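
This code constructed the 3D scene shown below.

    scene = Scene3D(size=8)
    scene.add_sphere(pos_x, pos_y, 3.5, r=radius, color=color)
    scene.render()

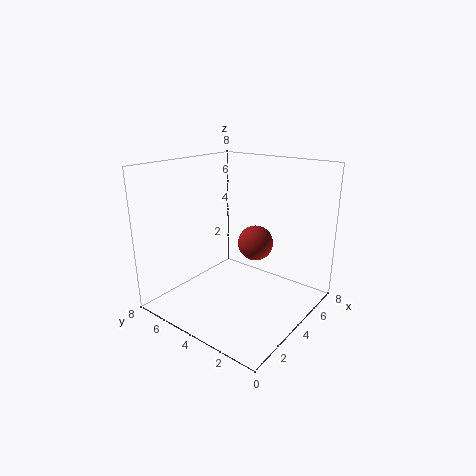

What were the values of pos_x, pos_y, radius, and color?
pos_x = 5
pos_y = 3.5
radius = 1
color = 'brown'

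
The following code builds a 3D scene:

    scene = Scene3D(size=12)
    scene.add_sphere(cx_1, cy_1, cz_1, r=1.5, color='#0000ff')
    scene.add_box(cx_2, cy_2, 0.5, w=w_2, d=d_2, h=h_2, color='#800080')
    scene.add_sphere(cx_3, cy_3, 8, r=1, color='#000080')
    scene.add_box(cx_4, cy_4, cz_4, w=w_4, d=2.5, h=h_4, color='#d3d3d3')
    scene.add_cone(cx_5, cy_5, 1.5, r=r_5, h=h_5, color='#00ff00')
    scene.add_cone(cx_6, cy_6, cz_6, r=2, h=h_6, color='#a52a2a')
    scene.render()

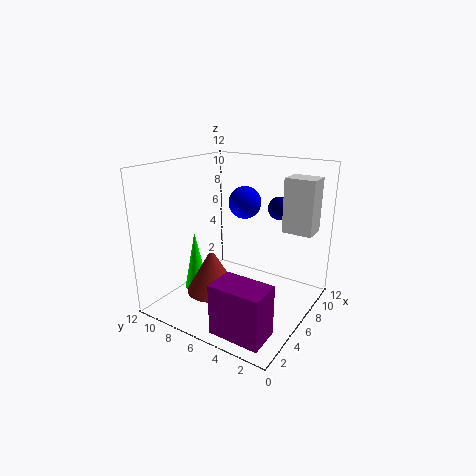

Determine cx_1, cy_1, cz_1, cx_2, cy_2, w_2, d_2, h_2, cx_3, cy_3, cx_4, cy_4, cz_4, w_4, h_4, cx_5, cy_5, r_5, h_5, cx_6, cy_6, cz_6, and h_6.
cx_1 = 9.5, cy_1 = 7.5, cz_1 = 8, cx_2 = 0.5, cy_2 = 1, w_2 = 2.5, d_2 = 4, h_2 = 4, cx_3 = 9.5, cy_3 = 4, cx_4 = 8, cy_4 = 0.5, cz_4 = 6.5, w_4 = 2, h_4 = 4.5, cx_5 = 4, cy_5 = 9, r_5 = 1, h_5 = 5, cx_6 = 3, cy_6 = 6.5, cz_6 = 2.5, h_6 = 3.5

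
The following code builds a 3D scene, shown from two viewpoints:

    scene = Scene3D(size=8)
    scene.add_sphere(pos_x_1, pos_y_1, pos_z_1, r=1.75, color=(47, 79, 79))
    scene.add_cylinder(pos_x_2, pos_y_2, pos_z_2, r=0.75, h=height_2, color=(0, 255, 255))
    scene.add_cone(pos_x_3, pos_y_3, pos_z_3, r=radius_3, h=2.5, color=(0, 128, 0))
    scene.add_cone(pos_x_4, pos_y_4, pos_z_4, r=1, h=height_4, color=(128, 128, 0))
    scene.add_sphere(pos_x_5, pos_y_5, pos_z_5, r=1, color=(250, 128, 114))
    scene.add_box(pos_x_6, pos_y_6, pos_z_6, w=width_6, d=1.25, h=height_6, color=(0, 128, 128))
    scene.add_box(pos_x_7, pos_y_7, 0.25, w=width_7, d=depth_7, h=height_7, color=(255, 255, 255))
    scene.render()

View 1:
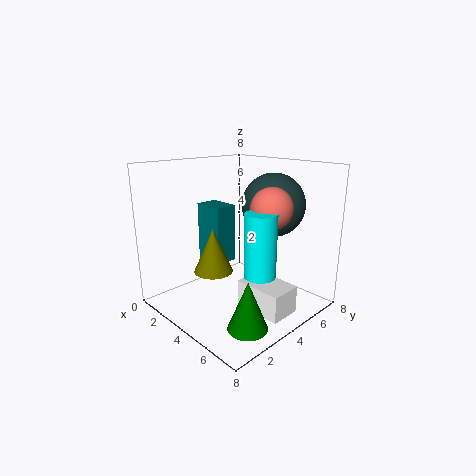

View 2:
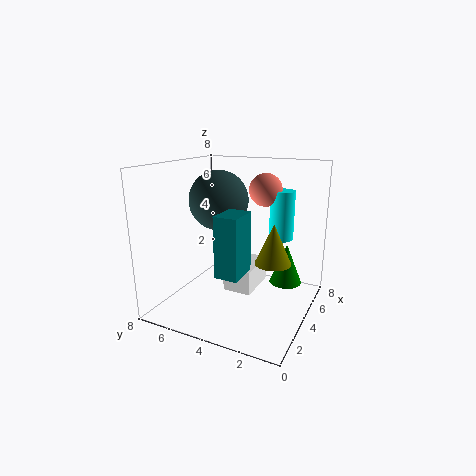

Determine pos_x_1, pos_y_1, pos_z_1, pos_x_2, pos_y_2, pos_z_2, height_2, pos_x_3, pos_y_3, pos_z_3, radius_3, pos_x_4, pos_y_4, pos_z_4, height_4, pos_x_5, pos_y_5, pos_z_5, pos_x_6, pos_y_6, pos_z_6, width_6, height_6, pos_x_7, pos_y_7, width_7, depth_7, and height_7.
pos_x_1 = 5, pos_y_1 = 5.75, pos_z_1 = 5.75, pos_x_2 = 7, pos_y_2 = 2.5, pos_z_2 = 3.25, height_2 = 3, pos_x_3 = 6.75, pos_y_3 = 2, pos_z_3 = 0.5, radius_3 = 1, pos_x_4 = 4.25, pos_y_4 = 2, pos_z_4 = 2.75, height_4 = 2.25, pos_x_5 = 6.75, pos_y_5 = 3.5, pos_z_5 = 6.25, pos_x_6 = 1.75, pos_y_6 = 3, pos_z_6 = 2.5, width_6 = 1.75, height_6 = 3.25, pos_x_7 = 4.5, pos_y_7 = 3.5, width_7 = 2.75, depth_7 = 1.75, height_7 = 1.5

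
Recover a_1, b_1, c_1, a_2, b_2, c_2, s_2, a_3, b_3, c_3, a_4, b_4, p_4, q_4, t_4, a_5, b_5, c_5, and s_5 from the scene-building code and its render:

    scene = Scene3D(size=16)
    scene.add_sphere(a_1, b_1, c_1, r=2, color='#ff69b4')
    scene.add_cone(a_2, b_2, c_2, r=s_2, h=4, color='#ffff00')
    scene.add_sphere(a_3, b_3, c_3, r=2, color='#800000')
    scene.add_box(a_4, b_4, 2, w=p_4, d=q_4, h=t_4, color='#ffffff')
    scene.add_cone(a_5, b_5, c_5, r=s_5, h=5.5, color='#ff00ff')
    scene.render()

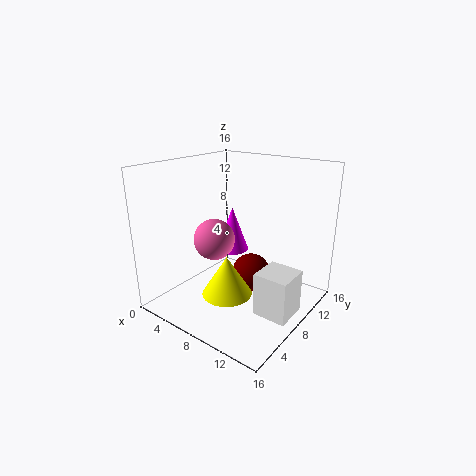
a_1 = 8.5
b_1 = 3.5
c_1 = 9.5
a_2 = 10
b_2 = 3.5
c_2 = 4
s_2 = 2.5
a_3 = 10.5
b_3 = 7
c_3 = 5
a_4 = 12.5
b_4 = 4.5
p_4 = 3.5
q_4 = 3.5
t_4 = 4.5
a_5 = 4.5
b_5 = 11.5
c_5 = 4.5
s_5 = 2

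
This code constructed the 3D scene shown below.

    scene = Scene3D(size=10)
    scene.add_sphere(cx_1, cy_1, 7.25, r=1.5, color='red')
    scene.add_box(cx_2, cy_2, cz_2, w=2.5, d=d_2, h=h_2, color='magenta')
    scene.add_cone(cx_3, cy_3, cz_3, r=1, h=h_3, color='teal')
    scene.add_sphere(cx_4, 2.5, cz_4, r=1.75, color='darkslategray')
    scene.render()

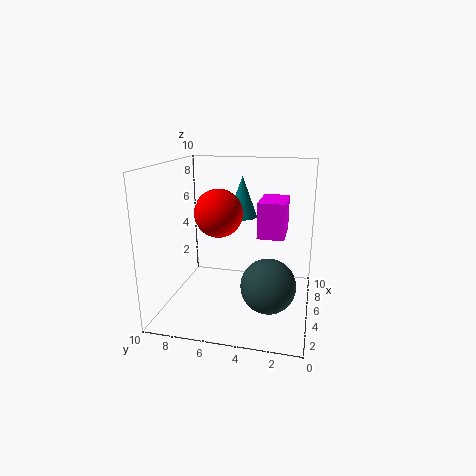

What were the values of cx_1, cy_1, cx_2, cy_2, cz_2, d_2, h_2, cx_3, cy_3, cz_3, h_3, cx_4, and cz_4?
cx_1 = 3, cy_1 = 5.75, cx_2 = 1, cy_2 = 1.5, cz_2 = 6.5, d_2 = 1.5, h_2 = 2, cx_3 = 5.25, cy_3 = 4.75, cz_3 = 6.5, h_3 = 2.75, cx_4 = 2.75, cz_4 = 2.75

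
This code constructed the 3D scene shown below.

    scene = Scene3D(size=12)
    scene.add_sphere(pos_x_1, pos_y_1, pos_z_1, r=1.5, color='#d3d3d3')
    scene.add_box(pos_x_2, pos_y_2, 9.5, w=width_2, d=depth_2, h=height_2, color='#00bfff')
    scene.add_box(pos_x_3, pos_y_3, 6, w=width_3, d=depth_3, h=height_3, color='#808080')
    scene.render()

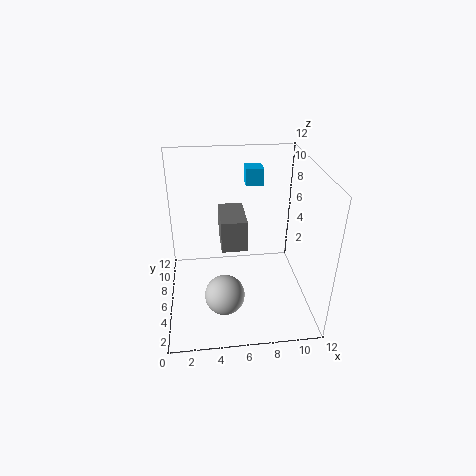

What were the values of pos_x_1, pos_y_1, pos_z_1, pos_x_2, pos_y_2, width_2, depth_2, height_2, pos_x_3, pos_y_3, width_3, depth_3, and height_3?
pos_x_1 = 4.5; pos_y_1 = 2; pos_z_1 = 3.5; pos_x_2 = 7; pos_y_2 = 8.5; width_2 = 1.5; depth_2 = 1.5; height_2 = 1.5; pos_x_3 = 4.5; pos_y_3 = 4; width_3 = 2; depth_3 = 3.5; height_3 = 2.5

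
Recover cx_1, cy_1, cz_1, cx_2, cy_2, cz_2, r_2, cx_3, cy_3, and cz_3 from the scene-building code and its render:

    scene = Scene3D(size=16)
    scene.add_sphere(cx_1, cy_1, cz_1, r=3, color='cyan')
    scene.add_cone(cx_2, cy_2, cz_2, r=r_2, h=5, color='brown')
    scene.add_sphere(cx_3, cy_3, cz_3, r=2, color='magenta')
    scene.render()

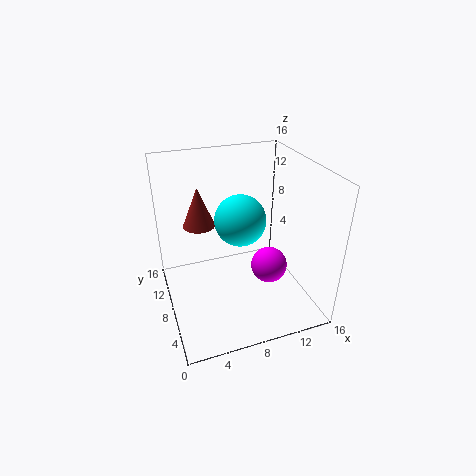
cx_1 = 9; cy_1 = 10; cz_1 = 9; cx_2 = 5; cy_2 = 14; cz_2 = 7; r_2 = 2; cx_3 = 11; cy_3 = 6; cz_3 = 5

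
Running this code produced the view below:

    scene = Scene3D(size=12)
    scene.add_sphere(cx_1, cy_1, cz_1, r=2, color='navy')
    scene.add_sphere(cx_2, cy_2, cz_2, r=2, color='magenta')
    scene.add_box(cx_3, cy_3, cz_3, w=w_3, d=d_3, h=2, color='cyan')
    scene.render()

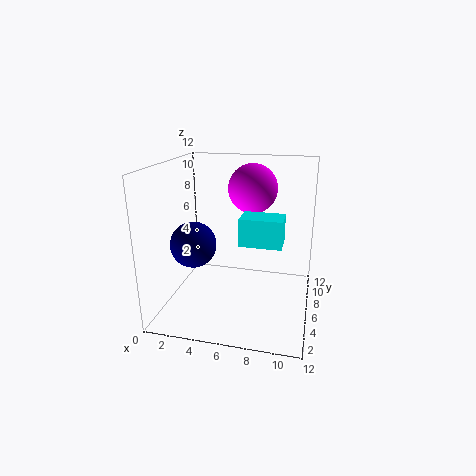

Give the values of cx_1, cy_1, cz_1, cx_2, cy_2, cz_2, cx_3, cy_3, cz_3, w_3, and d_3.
cx_1 = 2; cy_1 = 6; cz_1 = 5; cx_2 = 7; cy_2 = 7; cz_2 = 10; cx_3 = 7; cy_3 = 2; cz_3 = 7; w_3 = 3; d_3 = 2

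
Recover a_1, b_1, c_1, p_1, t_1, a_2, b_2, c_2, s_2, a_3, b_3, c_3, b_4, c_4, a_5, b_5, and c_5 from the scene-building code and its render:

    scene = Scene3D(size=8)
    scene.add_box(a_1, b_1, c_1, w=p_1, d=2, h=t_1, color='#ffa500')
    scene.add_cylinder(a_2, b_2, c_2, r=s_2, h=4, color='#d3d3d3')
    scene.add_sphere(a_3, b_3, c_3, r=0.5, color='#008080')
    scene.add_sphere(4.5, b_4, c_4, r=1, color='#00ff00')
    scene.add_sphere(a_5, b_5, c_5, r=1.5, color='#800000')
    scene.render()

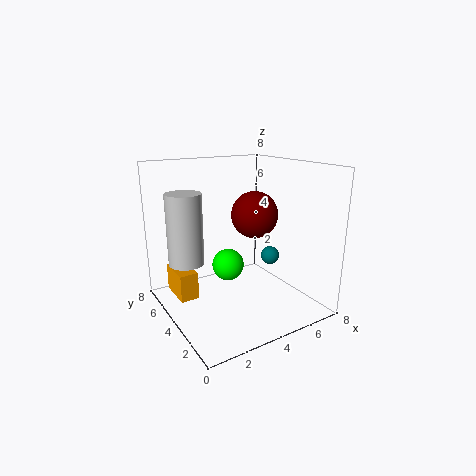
a_1 = 0.5; b_1 = 4; c_1 = 1; p_1 = 1; t_1 = 1.5; a_2 = 1.5; b_2 = 5.5; c_2 = 2.5; s_2 = 1; a_3 = 5.5; b_3 = 3; c_3 = 3; b_4 = 6; c_4 = 1.5; a_5 = 6.5; b_5 = 6; c_5 = 4.5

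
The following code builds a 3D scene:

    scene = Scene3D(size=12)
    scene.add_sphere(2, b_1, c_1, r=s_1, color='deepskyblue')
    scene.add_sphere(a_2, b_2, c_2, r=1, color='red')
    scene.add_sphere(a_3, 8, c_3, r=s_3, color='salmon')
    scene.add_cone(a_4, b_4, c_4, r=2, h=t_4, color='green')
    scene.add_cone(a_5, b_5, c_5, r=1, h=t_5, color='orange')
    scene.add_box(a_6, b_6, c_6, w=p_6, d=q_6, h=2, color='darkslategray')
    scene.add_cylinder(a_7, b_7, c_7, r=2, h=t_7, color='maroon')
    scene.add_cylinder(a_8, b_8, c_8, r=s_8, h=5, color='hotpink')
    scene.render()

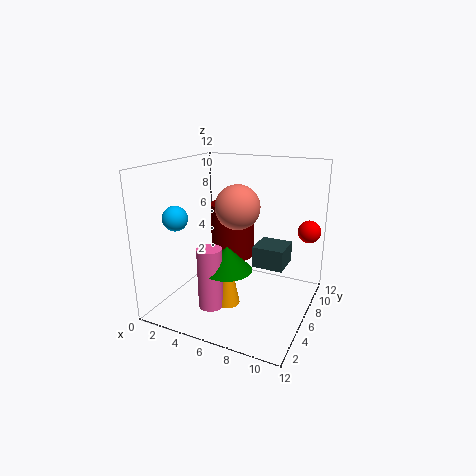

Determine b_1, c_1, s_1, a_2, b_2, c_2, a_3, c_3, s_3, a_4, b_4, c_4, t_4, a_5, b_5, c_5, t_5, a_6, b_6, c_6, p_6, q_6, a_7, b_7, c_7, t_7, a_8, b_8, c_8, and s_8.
b_1 = 3
c_1 = 8
s_1 = 1
a_2 = 11
b_2 = 10
c_2 = 6
a_3 = 5
c_3 = 8
s_3 = 2
a_4 = 6
b_4 = 4
c_4 = 4
t_4 = 2
a_5 = 6
b_5 = 4
c_5 = 1
t_5 = 5
a_6 = 6
b_6 = 9
c_6 = 2
p_6 = 3
q_6 = 3
a_7 = 4
b_7 = 9
c_7 = 3
t_7 = 5
a_8 = 5
b_8 = 3
c_8 = 1
s_8 = 1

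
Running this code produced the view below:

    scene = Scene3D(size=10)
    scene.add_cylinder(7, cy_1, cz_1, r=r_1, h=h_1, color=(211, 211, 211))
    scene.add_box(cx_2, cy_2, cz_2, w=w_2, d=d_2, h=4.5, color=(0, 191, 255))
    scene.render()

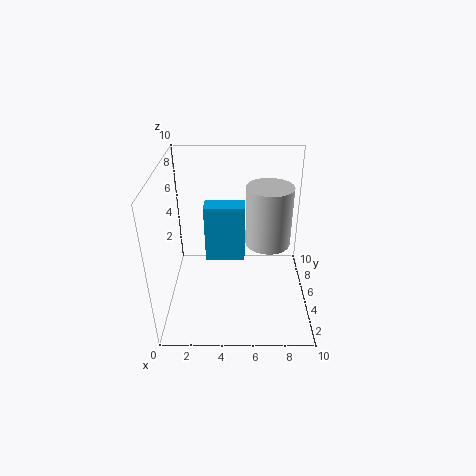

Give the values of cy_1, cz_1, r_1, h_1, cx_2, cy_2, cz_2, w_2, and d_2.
cy_1 = 4.5, cz_1 = 5, r_1 = 1.5, h_1 = 4, cx_2 = 2.5, cy_2 = 6.5, cz_2 = 2, w_2 = 3, d_2 = 1.5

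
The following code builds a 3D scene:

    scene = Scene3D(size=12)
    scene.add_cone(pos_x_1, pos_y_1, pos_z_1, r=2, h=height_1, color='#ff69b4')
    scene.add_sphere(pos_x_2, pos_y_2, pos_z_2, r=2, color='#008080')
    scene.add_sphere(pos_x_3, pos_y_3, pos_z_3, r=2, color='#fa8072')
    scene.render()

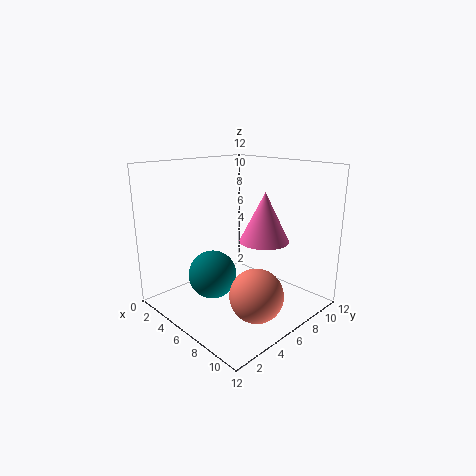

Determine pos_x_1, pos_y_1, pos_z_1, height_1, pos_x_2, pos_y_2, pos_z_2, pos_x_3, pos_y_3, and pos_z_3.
pos_x_1 = 8
pos_y_1 = 7
pos_z_1 = 6
height_1 = 4
pos_x_2 = 5
pos_y_2 = 4
pos_z_2 = 3
pos_x_3 = 10
pos_y_3 = 4
pos_z_3 = 3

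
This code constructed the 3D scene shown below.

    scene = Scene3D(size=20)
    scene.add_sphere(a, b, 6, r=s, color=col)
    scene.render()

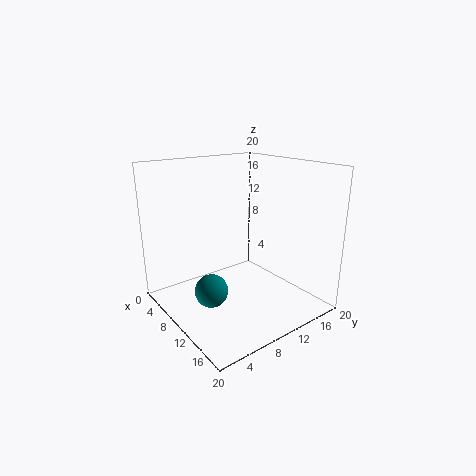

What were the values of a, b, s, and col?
a = 14
b = 3
s = 2
col = 'teal'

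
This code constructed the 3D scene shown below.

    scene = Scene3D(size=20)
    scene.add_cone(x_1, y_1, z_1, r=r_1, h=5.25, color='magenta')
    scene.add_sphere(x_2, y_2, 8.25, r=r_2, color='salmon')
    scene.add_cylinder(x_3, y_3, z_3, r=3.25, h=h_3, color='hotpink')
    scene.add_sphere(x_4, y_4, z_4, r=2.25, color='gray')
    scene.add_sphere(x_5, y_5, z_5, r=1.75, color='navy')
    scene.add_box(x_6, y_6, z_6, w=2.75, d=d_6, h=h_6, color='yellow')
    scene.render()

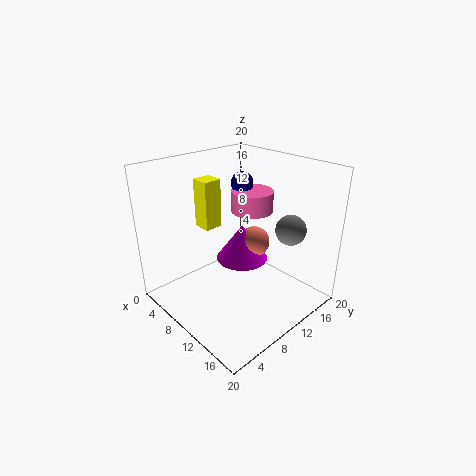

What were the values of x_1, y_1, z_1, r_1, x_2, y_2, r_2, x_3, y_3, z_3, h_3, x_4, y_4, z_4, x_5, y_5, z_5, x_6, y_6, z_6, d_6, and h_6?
x_1 = 9; y_1 = 11.75; z_1 = 5.75; r_1 = 3.75; x_2 = 10; y_2 = 13.25; r_2 = 2.25; x_3 = 6.5; y_3 = 16.25; z_3 = 11.25; h_3 = 3.25; x_4 = 13.5; y_4 = 17.25; z_4 = 10; x_5 = 4.5; y_5 = 16; z_5 = 15.25; x_6 = 2.25; y_6 = 8.5; z_6 = 9.75; d_6 = 2.75; h_6 = 7.25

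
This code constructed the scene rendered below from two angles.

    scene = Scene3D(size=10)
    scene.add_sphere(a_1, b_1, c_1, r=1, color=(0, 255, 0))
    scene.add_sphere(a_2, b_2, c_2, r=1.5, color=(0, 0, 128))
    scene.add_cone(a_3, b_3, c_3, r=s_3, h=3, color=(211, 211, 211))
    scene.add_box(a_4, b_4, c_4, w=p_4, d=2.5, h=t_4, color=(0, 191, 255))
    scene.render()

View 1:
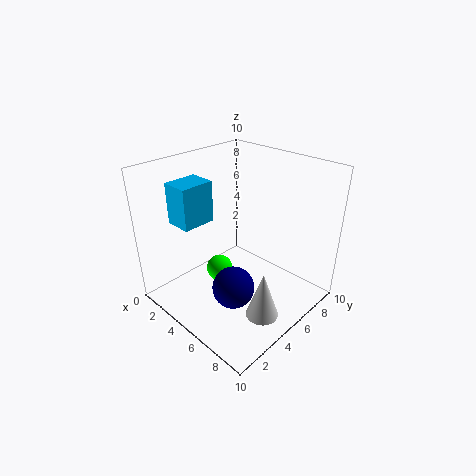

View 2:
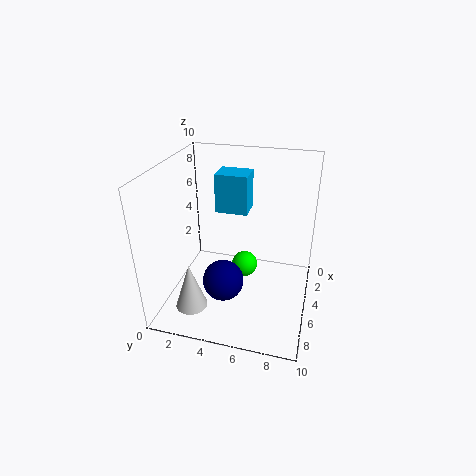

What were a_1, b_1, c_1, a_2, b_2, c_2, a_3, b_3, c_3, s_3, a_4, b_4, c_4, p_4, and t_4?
a_1 = 3; b_1 = 5; c_1 = 1.5; a_2 = 5.5; b_2 = 4; c_2 = 1.5; a_3 = 9; b_3 = 3; c_3 = 2; s_3 = 1; a_4 = 0.5; b_4 = 2.5; c_4 = 5.5; p_4 = 2; t_4 = 3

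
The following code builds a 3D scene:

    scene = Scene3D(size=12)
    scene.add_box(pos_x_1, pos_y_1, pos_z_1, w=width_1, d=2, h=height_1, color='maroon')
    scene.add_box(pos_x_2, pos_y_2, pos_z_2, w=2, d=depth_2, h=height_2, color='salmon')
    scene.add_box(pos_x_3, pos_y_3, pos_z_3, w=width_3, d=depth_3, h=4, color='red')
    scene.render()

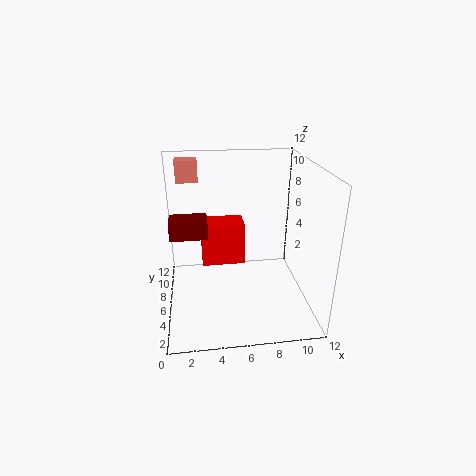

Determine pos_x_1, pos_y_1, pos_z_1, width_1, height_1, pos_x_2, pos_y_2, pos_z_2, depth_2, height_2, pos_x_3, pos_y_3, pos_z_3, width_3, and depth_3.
pos_x_1 = 0.5; pos_y_1 = 5; pos_z_1 = 6.5; width_1 = 3; height_1 = 1.5; pos_x_2 = 1; pos_y_2 = 10.5; pos_z_2 = 9.5; depth_2 = 1.5; height_2 = 2; pos_x_3 = 3; pos_y_3 = 8.5; pos_z_3 = 2; width_3 = 4; depth_3 = 2.5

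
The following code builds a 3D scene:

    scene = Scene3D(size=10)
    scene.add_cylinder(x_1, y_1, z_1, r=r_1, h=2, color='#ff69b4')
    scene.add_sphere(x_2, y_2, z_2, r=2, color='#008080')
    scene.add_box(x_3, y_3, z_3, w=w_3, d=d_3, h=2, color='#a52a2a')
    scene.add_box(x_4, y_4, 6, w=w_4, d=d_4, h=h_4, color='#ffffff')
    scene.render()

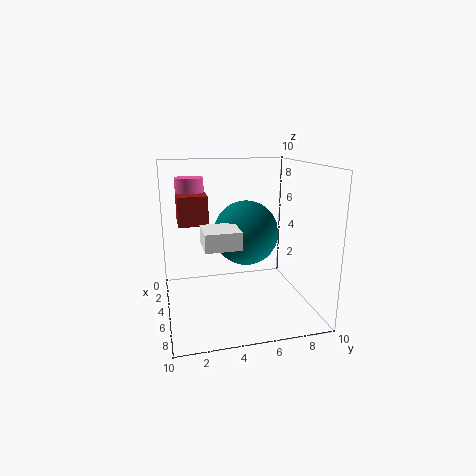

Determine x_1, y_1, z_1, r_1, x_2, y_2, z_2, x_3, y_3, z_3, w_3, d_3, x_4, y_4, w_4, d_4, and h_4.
x_1 = 3; y_1 = 2; z_1 = 7; r_1 = 1; x_2 = 7; y_2 = 5; z_2 = 6; x_3 = 3; y_3 = 1; z_3 = 6; w_3 = 2; d_3 = 2; x_4 = 8; y_4 = 2; w_4 = 2; d_4 = 2; h_4 = 1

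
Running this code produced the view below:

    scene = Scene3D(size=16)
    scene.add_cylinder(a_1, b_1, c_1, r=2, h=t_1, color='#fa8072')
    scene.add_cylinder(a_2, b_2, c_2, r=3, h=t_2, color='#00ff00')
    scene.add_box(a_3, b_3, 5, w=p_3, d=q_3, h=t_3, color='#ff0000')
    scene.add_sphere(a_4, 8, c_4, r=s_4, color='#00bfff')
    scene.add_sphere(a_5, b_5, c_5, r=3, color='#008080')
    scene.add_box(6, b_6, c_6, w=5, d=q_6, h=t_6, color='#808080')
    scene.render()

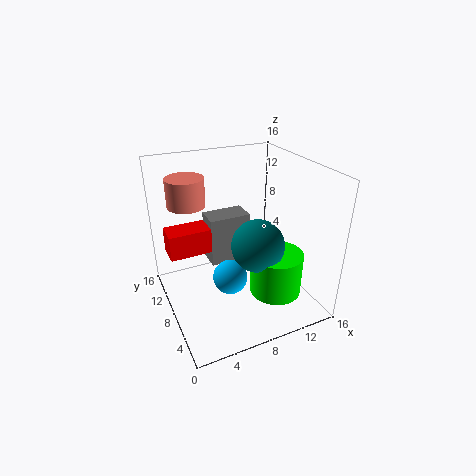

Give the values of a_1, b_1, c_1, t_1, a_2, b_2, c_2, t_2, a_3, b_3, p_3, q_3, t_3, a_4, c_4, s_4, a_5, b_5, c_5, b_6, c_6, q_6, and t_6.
a_1 = 3
b_1 = 10
c_1 = 12
t_1 = 3
a_2 = 12
b_2 = 6
c_2 = 1
t_2 = 5
a_3 = 1
b_3 = 11
p_3 = 5
q_3 = 3
t_3 = 3
a_4 = 7
c_4 = 3
s_4 = 2
a_5 = 10
b_5 = 7
c_5 = 7
b_6 = 11
c_6 = 3
q_6 = 3
t_6 = 6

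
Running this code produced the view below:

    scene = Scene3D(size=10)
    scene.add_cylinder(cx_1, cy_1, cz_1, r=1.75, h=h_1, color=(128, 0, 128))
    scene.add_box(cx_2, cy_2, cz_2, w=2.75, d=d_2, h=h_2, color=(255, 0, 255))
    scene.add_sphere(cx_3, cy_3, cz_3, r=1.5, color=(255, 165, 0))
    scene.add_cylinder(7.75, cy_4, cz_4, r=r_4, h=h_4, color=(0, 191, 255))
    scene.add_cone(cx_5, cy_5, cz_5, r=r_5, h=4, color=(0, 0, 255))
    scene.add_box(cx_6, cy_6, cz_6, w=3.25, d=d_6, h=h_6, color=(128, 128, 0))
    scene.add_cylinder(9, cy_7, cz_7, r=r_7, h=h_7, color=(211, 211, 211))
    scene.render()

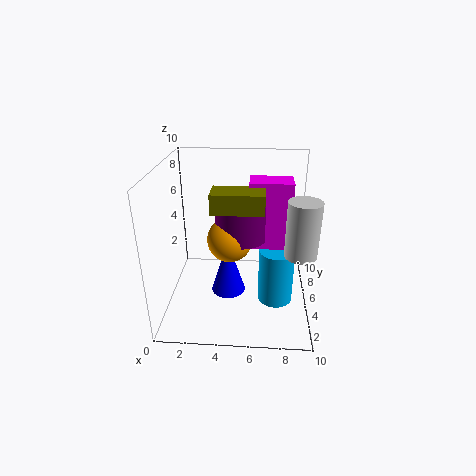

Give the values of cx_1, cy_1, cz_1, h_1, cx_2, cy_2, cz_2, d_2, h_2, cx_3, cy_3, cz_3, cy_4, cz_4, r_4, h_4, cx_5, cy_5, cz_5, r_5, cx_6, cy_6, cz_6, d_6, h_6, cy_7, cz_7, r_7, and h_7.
cx_1 = 5.25
cy_1 = 4.75
cz_1 = 5.25
h_1 = 2.5
cx_2 = 5.75
cy_2 = 4
cz_2 = 4.75
d_2 = 1.75
h_2 = 4.5
cx_3 = 4.5
cy_3 = 4.25
cz_3 = 5.25
cy_4 = 4.75
cz_4 = 0.25
r_4 = 1.25
h_4 = 4
cx_5 = 4.25
cy_5 = 5.25
cz_5 = 0.5
r_5 = 1.25
cx_6 = 3.5
cy_6 = 2.5
cz_6 = 7.75
d_6 = 1.75
h_6 = 1.25
cy_7 = 2.5
cz_7 = 5.25
r_7 = 1
h_7 = 3.5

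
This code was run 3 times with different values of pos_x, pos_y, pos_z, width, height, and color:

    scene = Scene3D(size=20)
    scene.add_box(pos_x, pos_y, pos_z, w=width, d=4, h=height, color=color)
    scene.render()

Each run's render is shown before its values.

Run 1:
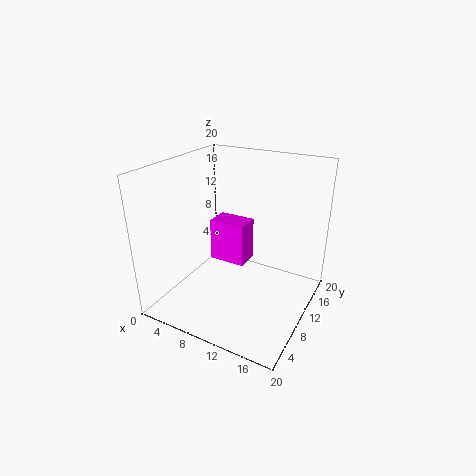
pos_x = 2, pos_y = 15, pos_z = 2, width = 6, height = 7, color = 'magenta'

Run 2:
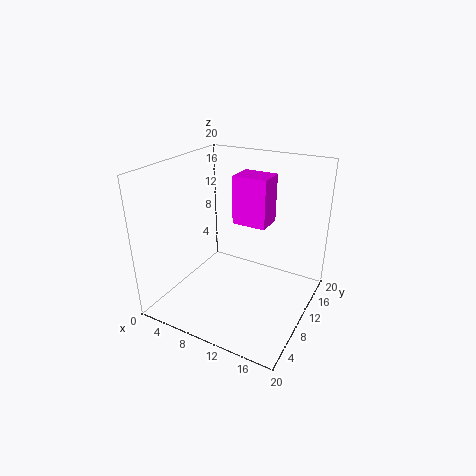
pos_x = 8, pos_y = 12, pos_z = 11, width = 5, height = 7, color = 'magenta'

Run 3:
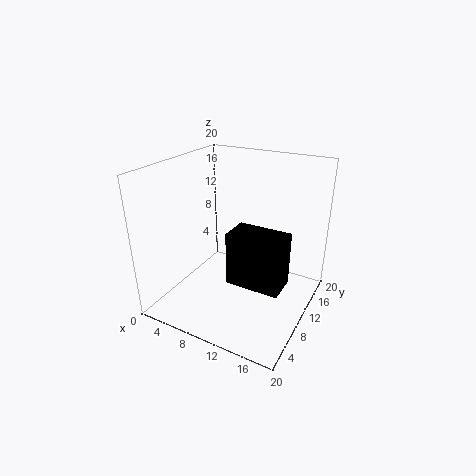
pos_x = 11, pos_y = 5, pos_z = 6, width = 7, height = 7, color = 'black'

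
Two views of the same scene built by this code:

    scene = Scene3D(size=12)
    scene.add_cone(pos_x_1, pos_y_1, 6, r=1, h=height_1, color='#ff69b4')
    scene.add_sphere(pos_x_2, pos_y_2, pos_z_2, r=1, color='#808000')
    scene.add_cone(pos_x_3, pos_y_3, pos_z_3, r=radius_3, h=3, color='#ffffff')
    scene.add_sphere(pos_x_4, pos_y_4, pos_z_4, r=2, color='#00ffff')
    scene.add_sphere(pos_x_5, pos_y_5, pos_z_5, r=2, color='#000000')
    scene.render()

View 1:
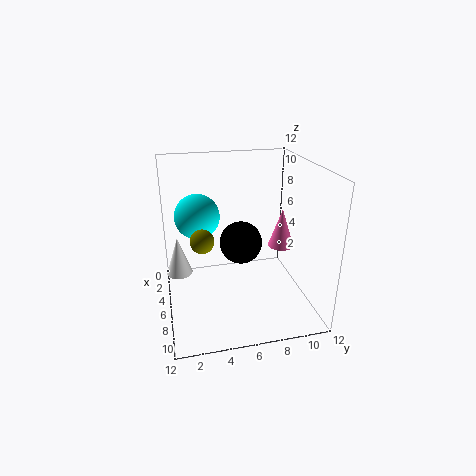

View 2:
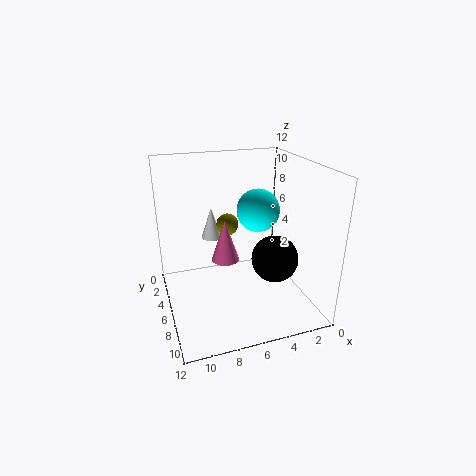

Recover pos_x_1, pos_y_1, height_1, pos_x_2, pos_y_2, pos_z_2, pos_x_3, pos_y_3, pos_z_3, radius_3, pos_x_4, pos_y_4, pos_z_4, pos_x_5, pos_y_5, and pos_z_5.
pos_x_1 = 8, pos_y_1 = 9, height_1 = 3, pos_x_2 = 6, pos_y_2 = 3, pos_z_2 = 6, pos_x_3 = 7, pos_y_3 = 1, pos_z_3 = 4, radius_3 = 1, pos_x_4 = 3, pos_y_4 = 3, pos_z_4 = 7, pos_x_5 = 3, pos_y_5 = 7, pos_z_5 = 4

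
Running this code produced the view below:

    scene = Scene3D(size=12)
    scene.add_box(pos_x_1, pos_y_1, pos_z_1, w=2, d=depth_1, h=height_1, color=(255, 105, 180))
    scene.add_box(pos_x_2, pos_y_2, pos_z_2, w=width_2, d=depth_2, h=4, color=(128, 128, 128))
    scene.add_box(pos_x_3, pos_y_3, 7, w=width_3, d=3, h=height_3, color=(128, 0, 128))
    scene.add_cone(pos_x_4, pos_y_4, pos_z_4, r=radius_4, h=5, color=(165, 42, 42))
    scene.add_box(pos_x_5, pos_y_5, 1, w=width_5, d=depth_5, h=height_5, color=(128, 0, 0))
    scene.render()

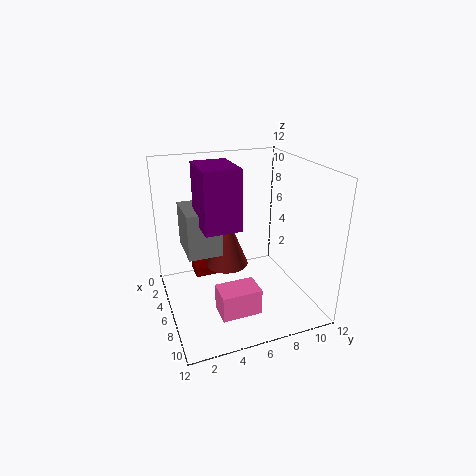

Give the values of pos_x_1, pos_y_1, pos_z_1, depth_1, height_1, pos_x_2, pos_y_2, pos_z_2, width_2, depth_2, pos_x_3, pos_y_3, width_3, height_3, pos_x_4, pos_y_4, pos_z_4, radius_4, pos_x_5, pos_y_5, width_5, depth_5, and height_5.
pos_x_1 = 9; pos_y_1 = 3; pos_z_1 = 2; depth_1 = 3; height_1 = 2; pos_x_2 = 1; pos_y_2 = 2; pos_z_2 = 4; width_2 = 4; depth_2 = 3; pos_x_3 = 3; pos_y_3 = 3; width_3 = 4; height_3 = 5; pos_x_4 = 3; pos_y_4 = 6; pos_z_4 = 2; radius_4 = 2; pos_x_5 = 1; pos_y_5 = 3; width_5 = 2; depth_5 = 3; height_5 = 1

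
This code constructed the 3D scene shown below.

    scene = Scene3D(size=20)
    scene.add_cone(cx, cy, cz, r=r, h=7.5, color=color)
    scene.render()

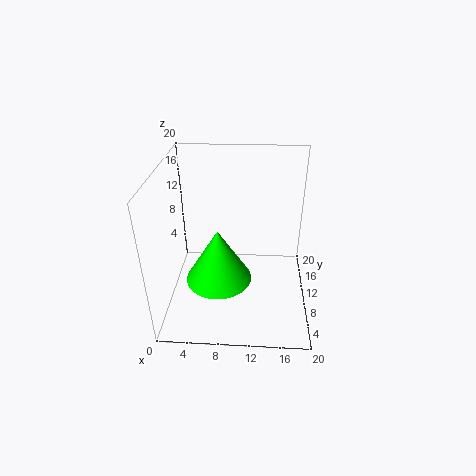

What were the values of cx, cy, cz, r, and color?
cx = 7.5, cy = 7.5, cz = 5, r = 4.5, color = 'lime'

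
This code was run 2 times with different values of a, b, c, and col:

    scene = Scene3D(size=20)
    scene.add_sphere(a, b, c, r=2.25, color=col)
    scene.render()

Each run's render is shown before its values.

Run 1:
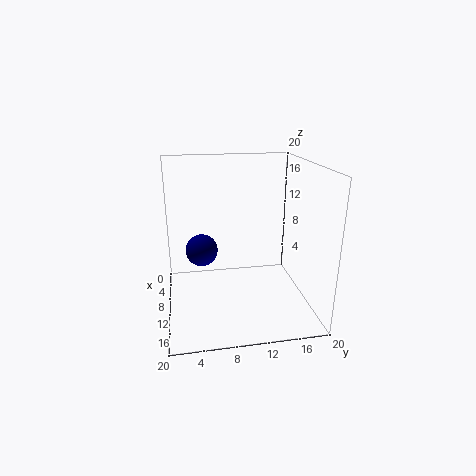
a = 8.75, b = 5, c = 8, col = 'navy'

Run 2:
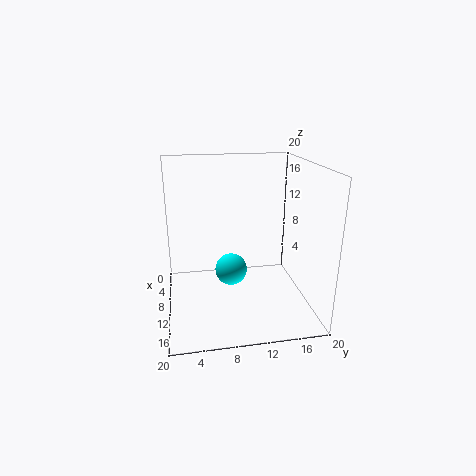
a = 10, b = 9, c = 5.25, col = 'cyan'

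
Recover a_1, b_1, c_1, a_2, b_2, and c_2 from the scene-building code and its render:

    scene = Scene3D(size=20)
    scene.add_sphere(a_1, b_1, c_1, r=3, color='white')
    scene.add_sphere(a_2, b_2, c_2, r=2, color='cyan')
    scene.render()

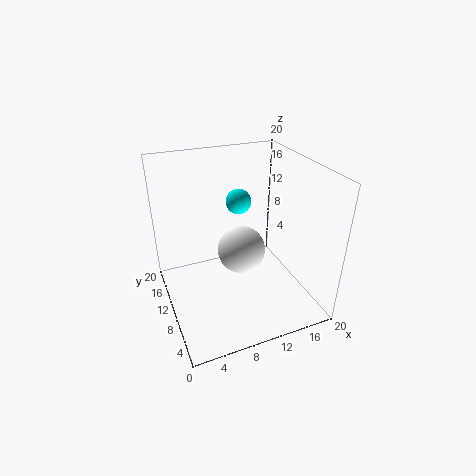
a_1 = 9; b_1 = 6.5; c_1 = 10.5; a_2 = 13; b_2 = 17; c_2 = 12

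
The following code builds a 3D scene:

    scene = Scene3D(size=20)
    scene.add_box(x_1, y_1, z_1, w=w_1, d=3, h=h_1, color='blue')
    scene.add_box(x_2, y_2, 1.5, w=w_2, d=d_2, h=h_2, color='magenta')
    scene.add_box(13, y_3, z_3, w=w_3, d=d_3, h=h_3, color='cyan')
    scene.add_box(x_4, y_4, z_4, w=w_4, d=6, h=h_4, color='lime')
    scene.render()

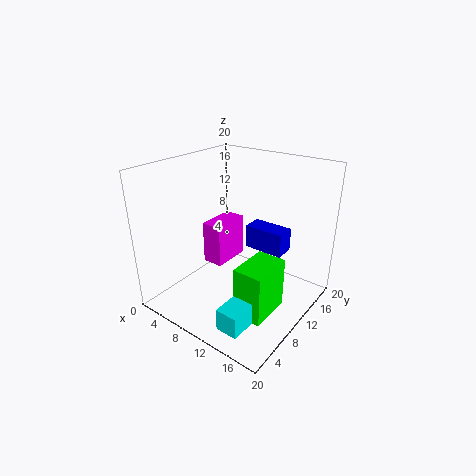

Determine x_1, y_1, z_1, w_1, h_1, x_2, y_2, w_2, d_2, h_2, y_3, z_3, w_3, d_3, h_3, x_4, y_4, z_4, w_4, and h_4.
x_1 = 8.5; y_1 = 14; z_1 = 6.5; w_1 = 6; h_1 = 3.5; x_2 = 0.5; y_2 = 13; w_2 = 3.5; d_2 = 6.5; h_2 = 7; y_3 = 1.5; z_3 = 1.5; w_3 = 3; d_3 = 6.5; h_3 = 3; x_4 = 13; y_4 = 5; z_4 = 1.5; w_4 = 4; h_4 = 7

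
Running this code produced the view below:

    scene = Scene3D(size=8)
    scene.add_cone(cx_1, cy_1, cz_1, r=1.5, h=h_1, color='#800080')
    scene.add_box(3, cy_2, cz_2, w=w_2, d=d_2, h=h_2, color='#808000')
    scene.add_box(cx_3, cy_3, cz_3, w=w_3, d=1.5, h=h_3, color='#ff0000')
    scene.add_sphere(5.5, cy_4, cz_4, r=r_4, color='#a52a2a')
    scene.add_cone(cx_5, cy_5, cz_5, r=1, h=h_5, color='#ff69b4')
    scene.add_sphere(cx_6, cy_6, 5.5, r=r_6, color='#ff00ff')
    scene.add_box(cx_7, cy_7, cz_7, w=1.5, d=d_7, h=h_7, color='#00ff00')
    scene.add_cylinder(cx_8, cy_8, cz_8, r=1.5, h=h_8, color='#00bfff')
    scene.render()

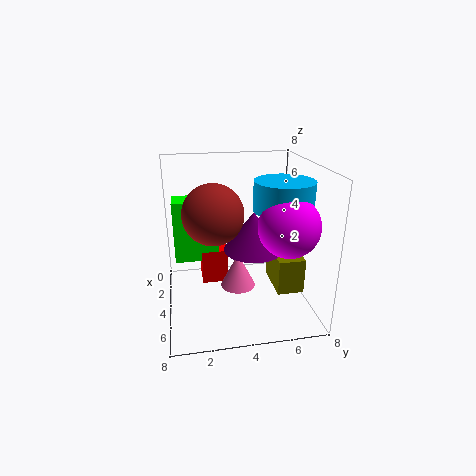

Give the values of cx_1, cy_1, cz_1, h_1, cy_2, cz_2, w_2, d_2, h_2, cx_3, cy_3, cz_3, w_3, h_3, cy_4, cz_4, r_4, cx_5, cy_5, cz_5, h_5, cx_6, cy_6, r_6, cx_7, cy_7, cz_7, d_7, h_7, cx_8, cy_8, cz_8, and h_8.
cx_1 = 5.5
cy_1 = 4.5
cz_1 = 4
h_1 = 2
cy_2 = 6
cz_2 = 1
w_2 = 2.5
d_2 = 1.5
h_2 = 2
cx_3 = 1.5
cy_3 = 2
cz_3 = 1
w_3 = 2
h_3 = 2
cy_4 = 2.5
cz_4 = 6
r_4 = 1.5
cx_5 = 4
cy_5 = 4
cz_5 = 1
h_5 = 2
cx_6 = 6.5
cy_6 = 6
r_6 = 1.5
cx_7 = 2
cy_7 = 0.5
cz_7 = 2.5
d_7 = 2.5
h_7 = 3.5
cx_8 = 5.5
cy_8 = 6
cz_8 = 6
h_8 = 1.5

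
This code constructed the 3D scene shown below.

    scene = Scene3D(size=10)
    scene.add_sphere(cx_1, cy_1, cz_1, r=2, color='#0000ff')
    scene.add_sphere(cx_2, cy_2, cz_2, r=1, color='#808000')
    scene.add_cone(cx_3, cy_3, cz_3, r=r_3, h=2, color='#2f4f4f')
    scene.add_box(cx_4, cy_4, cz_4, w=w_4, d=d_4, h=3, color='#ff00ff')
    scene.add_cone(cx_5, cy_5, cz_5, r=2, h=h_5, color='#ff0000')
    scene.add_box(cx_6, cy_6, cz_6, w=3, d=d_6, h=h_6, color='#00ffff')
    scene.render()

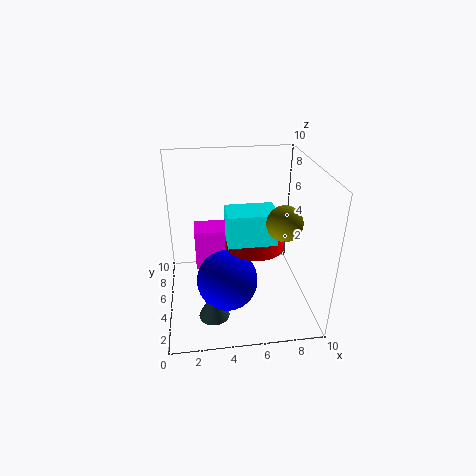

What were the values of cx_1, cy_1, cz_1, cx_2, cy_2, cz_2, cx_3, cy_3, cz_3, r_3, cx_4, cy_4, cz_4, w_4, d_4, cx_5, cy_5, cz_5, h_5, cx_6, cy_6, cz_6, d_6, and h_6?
cx_1 = 4; cy_1 = 3; cz_1 = 3; cx_2 = 7; cy_2 = 1; cz_2 = 8; cx_3 = 3; cy_3 = 2; cz_3 = 1; r_3 = 1; cx_4 = 2; cy_4 = 6; cz_4 = 2; w_4 = 3; d_4 = 2; cx_5 = 6; cy_5 = 4; cz_5 = 5; h_5 = 2; cx_6 = 4; cy_6 = 2; cz_6 = 6; d_6 = 2; h_6 = 2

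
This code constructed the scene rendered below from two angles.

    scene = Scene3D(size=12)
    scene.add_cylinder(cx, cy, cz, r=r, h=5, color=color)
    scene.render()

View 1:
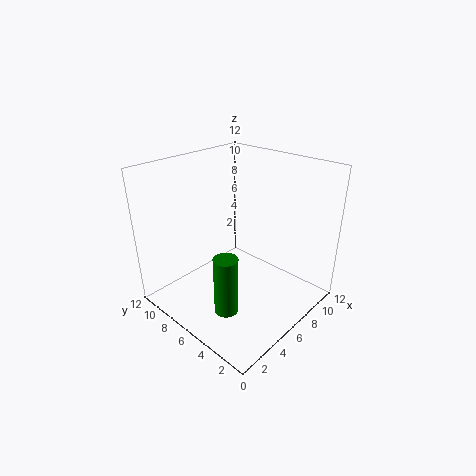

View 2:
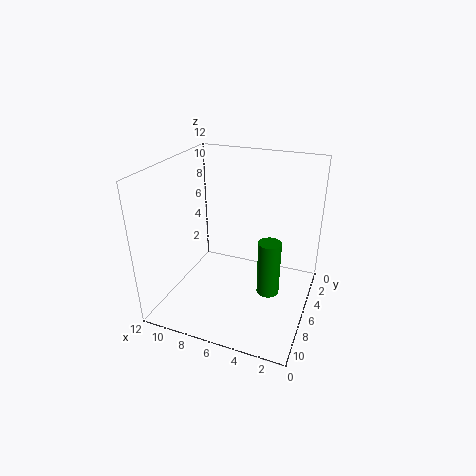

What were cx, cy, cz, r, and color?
cx = 3.5
cy = 5
cz = 0.5
r = 1
color = 'green'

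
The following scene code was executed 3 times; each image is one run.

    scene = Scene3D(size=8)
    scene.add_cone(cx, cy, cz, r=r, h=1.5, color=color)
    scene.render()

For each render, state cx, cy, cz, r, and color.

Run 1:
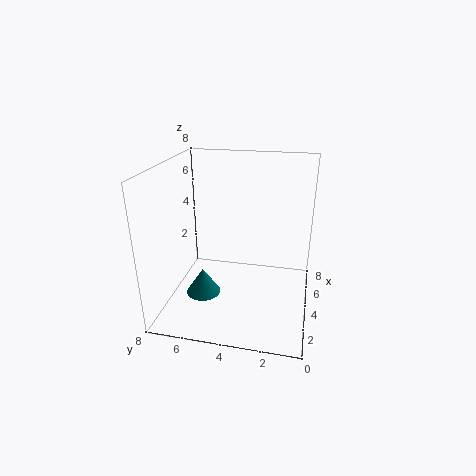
cx = 3.5, cy = 6, cz = 0.5, r = 1, color = 'teal'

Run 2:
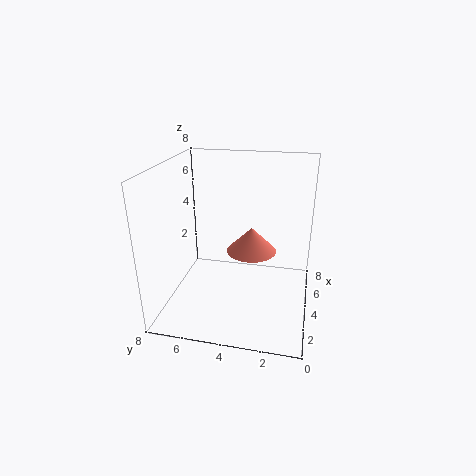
cx = 5.5, cy = 3.5, cz = 2.5, r = 1.5, color = 'salmon'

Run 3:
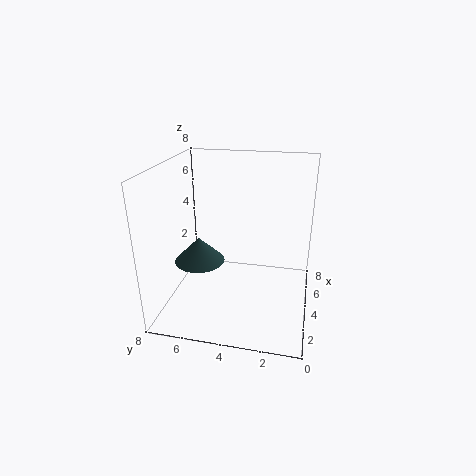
cx = 4.5, cy = 6.5, cz = 2, r = 1.5, color = 'darkslategray'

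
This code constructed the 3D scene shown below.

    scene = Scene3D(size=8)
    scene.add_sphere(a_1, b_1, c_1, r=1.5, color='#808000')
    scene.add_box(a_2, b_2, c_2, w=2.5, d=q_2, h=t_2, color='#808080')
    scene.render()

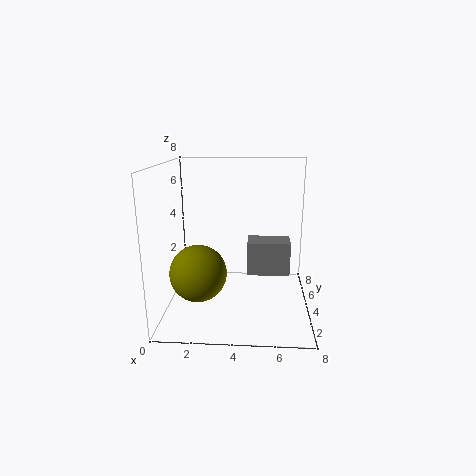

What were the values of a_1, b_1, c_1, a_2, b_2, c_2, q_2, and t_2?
a_1 = 2
b_1 = 2.5
c_1 = 2.5
a_2 = 4.5
b_2 = 4.5
c_2 = 1.5
q_2 = 1.5
t_2 = 2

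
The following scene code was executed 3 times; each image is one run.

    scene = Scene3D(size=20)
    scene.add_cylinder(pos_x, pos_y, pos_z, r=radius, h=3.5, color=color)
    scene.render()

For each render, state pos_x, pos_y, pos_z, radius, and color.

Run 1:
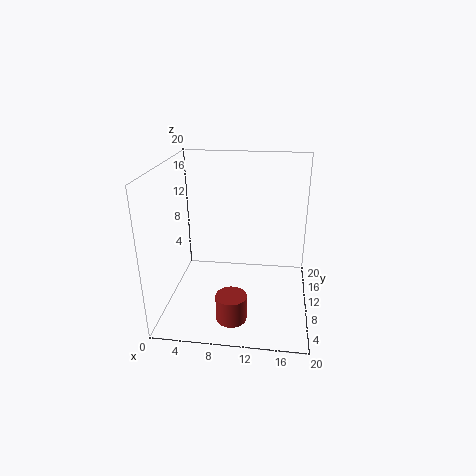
pos_x = 10
pos_y = 3.5
pos_z = 1.5
radius = 2
color = 'brown'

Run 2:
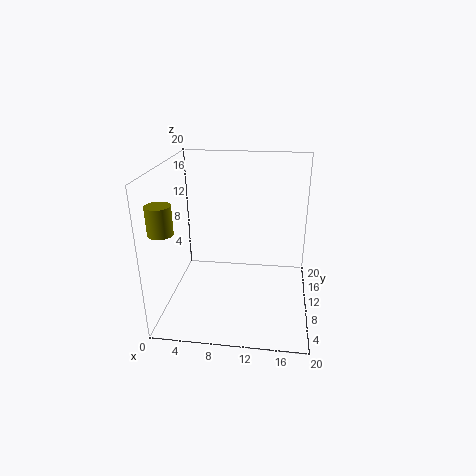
pos_x = 2
pos_y = 2.5
pos_z = 13.5
radius = 1.5
color = 'olive'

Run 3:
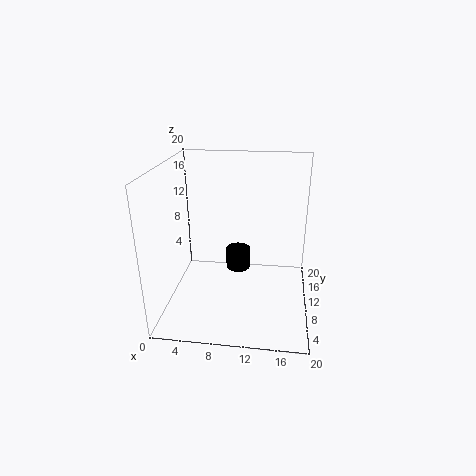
pos_x = 9
pos_y = 17.5
pos_z = 1
radius = 2
color = 'black'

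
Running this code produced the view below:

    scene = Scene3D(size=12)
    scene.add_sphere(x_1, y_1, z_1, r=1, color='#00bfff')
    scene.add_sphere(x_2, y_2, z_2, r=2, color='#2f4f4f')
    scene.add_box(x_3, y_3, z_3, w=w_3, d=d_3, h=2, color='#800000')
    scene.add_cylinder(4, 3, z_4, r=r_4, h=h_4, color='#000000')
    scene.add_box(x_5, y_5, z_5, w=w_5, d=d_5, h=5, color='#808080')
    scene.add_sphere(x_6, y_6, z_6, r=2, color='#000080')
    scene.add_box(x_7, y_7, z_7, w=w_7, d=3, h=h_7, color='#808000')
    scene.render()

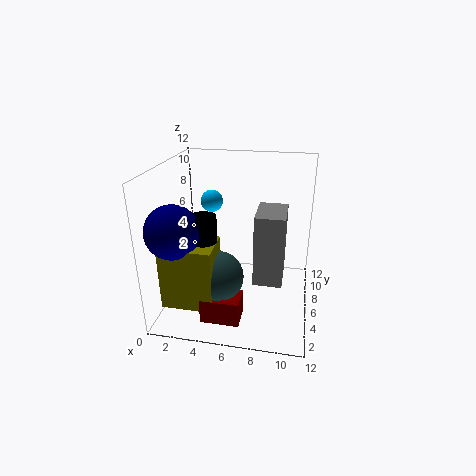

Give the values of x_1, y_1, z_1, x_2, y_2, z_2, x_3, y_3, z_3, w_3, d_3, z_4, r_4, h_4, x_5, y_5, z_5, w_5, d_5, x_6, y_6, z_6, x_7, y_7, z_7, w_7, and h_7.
x_1 = 3, y_1 = 9, z_1 = 8, x_2 = 5, y_2 = 3, z_2 = 4, x_3 = 4, y_3 = 1, z_3 = 1, w_3 = 3, d_3 = 2, z_4 = 4, r_4 = 1, h_4 = 5, x_5 = 8, y_5 = 1, z_5 = 5, w_5 = 2, d_5 = 3, x_6 = 2, y_6 = 2, z_6 = 8, x_7 = 1, y_7 = 1, z_7 = 2, w_7 = 4, h_7 = 5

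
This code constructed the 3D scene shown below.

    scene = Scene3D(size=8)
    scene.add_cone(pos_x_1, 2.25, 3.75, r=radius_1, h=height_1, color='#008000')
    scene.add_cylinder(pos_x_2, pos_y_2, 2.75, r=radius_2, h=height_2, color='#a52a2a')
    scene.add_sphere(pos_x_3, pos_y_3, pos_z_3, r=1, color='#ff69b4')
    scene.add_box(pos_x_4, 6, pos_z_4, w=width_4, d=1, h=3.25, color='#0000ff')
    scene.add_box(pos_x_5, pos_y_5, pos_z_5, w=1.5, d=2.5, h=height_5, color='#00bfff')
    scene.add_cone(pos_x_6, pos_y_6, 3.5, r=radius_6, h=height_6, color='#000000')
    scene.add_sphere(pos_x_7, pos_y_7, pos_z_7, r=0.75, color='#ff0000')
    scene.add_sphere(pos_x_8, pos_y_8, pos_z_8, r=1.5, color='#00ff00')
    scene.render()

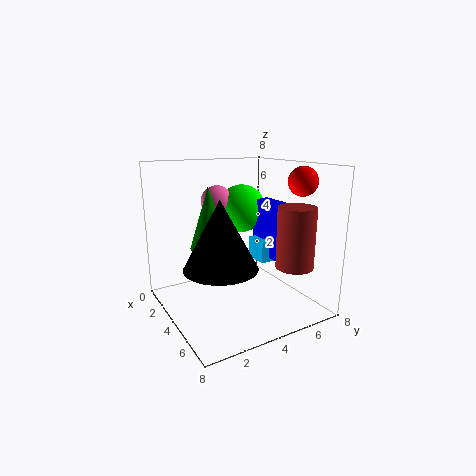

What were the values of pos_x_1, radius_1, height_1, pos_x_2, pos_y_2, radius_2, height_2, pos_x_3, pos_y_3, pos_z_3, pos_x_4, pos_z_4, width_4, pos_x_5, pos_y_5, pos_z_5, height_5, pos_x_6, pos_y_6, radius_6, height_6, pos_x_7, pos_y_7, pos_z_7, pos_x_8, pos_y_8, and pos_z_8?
pos_x_1 = 4, radius_1 = 1, height_1 = 3.25, pos_x_2 = 6.5, pos_y_2 = 6, radius_2 = 1, height_2 = 3.25, pos_x_3 = 1, pos_y_3 = 4.25, pos_z_3 = 5.5, pos_x_4 = 2.5, pos_z_4 = 2.5, width_4 = 2.75, pos_x_5 = 2.75, pos_y_5 = 5.5, pos_z_5 = 2.25, height_5 = 1.25, pos_x_6 = 6.25, pos_y_6 = 1.75, radius_6 = 1.75, height_6 = 3.25, pos_x_7 = 6.5, pos_y_7 = 6.25, pos_z_7 = 7.25, pos_x_8 = 1.5, pos_y_8 = 5.75, pos_z_8 = 5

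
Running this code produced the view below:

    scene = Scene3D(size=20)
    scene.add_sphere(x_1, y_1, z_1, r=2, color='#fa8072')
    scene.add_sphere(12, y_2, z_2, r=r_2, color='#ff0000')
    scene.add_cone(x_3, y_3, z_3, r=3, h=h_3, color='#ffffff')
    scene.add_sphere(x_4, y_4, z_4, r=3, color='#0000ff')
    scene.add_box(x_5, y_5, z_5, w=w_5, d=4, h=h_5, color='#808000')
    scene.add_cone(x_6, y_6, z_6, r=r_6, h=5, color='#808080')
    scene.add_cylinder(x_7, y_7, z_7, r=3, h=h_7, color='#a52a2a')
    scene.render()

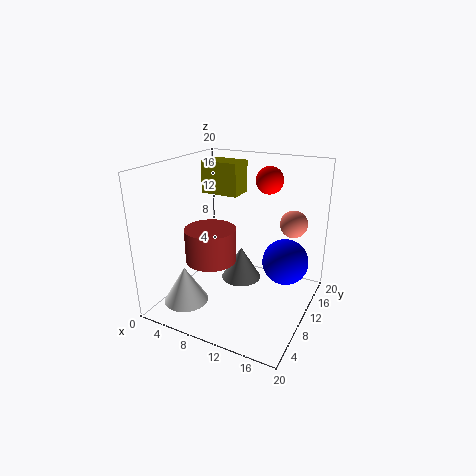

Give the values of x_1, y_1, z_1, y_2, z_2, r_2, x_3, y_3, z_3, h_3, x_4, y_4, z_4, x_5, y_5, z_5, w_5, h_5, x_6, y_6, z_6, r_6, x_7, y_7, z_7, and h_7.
x_1 = 16, y_1 = 16, z_1 = 11, y_2 = 16, z_2 = 17, r_2 = 2, x_3 = 5, y_3 = 4, z_3 = 2, h_3 = 5, x_4 = 17, y_4 = 10, z_4 = 8, x_5 = 1, y_5 = 15, z_5 = 14, w_5 = 6, h_5 = 5, x_6 = 9, y_6 = 13, z_6 = 2, r_6 = 3, x_7 = 10, y_7 = 3, z_7 = 10, h_7 = 4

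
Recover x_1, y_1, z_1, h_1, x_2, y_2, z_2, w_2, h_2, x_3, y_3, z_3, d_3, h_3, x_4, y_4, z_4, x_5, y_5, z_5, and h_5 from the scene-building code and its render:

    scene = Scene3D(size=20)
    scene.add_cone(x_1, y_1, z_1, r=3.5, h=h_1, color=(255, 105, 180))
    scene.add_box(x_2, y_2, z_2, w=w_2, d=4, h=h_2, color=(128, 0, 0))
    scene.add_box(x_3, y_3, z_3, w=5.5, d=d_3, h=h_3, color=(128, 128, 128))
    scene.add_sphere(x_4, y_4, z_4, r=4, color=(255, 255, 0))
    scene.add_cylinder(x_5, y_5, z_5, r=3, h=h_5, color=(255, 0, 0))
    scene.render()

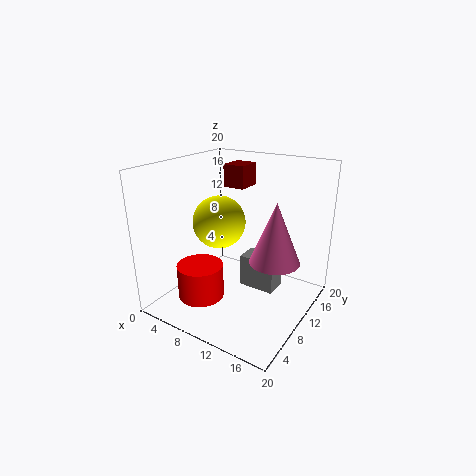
x_1 = 15
y_1 = 11.5
z_1 = 7
h_1 = 8.5
x_2 = 3.5
y_2 = 16
z_2 = 15
w_2 = 3.5
h_2 = 3.5
x_3 = 8.5
y_3 = 13
z_3 = 0.5
d_3 = 3.5
h_3 = 5
x_4 = 5
y_4 = 12.5
z_4 = 10.5
x_5 = 8
y_5 = 4
z_5 = 3.5
h_5 = 4.5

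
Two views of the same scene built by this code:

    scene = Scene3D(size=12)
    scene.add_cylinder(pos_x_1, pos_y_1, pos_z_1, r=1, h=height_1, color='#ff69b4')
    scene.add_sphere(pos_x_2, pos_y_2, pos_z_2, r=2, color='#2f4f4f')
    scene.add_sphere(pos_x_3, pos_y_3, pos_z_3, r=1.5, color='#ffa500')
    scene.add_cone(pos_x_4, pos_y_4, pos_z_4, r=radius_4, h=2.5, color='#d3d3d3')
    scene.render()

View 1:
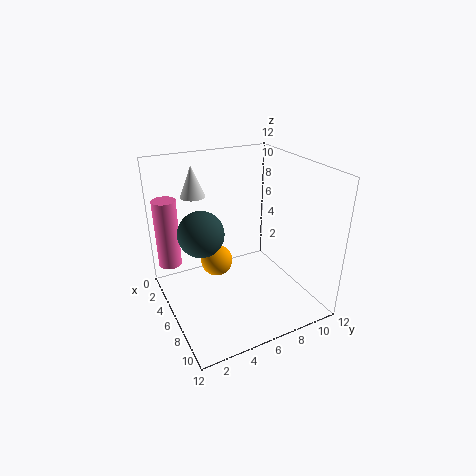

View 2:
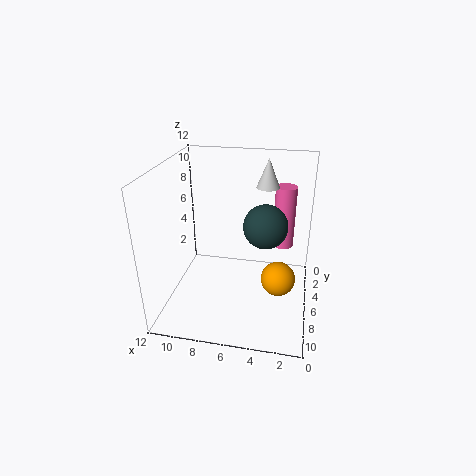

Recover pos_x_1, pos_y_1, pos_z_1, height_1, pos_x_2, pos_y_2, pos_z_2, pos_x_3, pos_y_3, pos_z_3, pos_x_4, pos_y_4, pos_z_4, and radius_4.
pos_x_1 = 2.5; pos_y_1 = 1; pos_z_1 = 3; height_1 = 6; pos_x_2 = 4; pos_y_2 = 3.5; pos_z_2 = 6; pos_x_3 = 2.5; pos_y_3 = 5.5; pos_z_3 = 2; pos_x_4 = 4; pos_y_4 = 3; pos_z_4 = 9.5; radius_4 = 1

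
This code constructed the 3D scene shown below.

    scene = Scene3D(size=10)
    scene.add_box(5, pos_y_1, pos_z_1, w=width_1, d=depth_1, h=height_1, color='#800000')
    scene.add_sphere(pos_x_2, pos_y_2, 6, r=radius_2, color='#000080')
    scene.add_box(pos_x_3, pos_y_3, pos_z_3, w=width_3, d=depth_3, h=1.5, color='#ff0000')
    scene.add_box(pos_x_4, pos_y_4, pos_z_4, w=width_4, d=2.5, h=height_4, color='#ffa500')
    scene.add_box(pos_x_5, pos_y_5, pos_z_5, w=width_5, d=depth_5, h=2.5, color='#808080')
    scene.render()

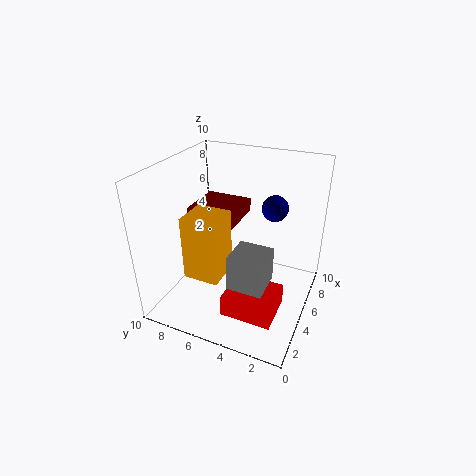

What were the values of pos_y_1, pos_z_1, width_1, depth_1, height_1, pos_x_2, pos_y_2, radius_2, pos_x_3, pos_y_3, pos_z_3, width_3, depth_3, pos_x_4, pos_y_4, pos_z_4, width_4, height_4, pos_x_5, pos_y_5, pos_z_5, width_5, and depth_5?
pos_y_1 = 5.5
pos_z_1 = 5.5
width_1 = 3.5
depth_1 = 3.5
height_1 = 1
pos_x_2 = 8.5
pos_y_2 = 3.5
radius_2 = 1
pos_x_3 = 2
pos_y_3 = 1.5
pos_z_3 = 0.5
width_3 = 3
depth_3 = 3.5
pos_x_4 = 2.5
pos_y_4 = 5.5
pos_z_4 = 2.5
width_4 = 2.5
height_4 = 4.5
pos_x_5 = 3
pos_y_5 = 2.5
pos_z_5 = 2
width_5 = 2.5
depth_5 = 2.5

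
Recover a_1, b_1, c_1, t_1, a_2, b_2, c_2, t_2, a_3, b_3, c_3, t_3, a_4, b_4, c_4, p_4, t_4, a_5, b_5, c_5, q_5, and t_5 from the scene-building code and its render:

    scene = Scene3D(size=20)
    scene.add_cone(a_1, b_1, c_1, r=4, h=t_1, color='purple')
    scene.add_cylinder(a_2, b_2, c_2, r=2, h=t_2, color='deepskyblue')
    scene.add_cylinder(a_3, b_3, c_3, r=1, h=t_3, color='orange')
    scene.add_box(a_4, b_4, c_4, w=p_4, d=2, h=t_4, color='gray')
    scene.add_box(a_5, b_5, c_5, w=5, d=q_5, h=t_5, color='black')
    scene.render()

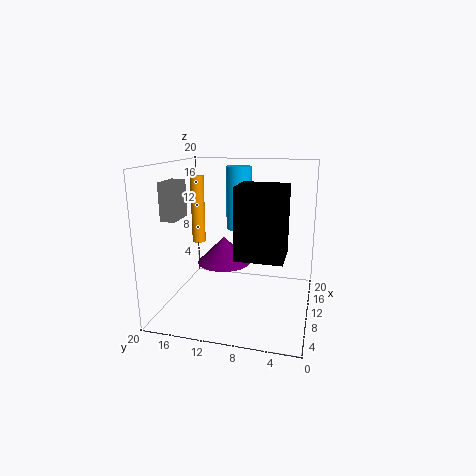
a_1 = 13
b_1 = 13
c_1 = 5
t_1 = 4
a_2 = 18
b_2 = 12
c_2 = 9
t_2 = 10
a_3 = 13
b_3 = 17
c_3 = 8
t_3 = 10
a_4 = 5
b_4 = 17
c_4 = 13
p_4 = 4
t_4 = 5
a_5 = 4
b_5 = 3
c_5 = 9
q_5 = 6
t_5 = 9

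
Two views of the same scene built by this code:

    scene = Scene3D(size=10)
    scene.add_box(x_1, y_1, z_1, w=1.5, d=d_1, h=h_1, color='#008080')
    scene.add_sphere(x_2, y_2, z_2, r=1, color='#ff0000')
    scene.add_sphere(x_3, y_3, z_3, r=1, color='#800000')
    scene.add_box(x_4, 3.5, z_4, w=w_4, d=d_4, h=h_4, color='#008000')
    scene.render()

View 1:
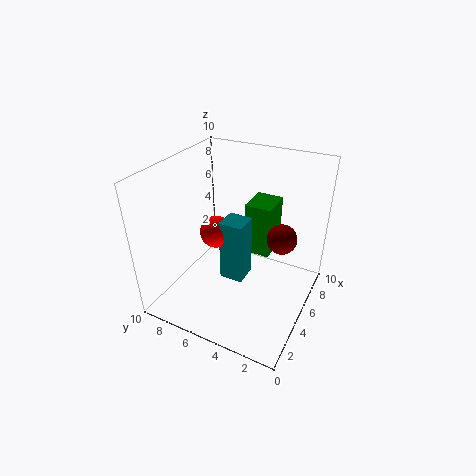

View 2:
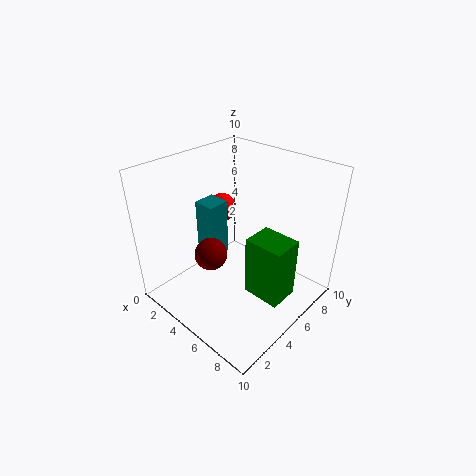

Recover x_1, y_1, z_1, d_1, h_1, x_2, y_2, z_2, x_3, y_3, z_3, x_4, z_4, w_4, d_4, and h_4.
x_1 = 2.5
y_1 = 3.5
z_1 = 3.5
d_1 = 1.5
h_1 = 4
x_2 = 3
y_2 = 5.5
z_2 = 6.5
x_3 = 5.5
y_3 = 2
z_3 = 5.5
x_4 = 7
z_4 = 2.5
w_4 = 2.5
d_4 = 2
h_4 = 4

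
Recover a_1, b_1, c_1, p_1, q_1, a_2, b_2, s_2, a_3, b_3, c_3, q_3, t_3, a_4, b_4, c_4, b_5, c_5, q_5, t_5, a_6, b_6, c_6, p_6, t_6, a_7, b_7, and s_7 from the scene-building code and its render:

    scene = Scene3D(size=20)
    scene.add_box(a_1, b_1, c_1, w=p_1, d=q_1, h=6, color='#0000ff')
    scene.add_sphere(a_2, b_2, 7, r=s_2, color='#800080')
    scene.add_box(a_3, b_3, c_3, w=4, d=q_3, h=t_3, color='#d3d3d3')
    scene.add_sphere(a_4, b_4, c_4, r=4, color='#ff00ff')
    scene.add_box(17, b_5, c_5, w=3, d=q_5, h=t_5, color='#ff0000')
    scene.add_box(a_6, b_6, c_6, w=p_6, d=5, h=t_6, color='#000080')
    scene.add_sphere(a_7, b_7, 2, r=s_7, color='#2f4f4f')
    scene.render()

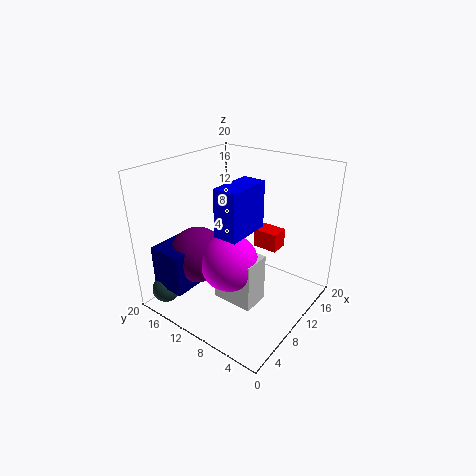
a_1 = 4
b_1 = 6
c_1 = 13
p_1 = 6
q_1 = 3
a_2 = 7
b_2 = 15
s_2 = 4
a_3 = 7
b_3 = 6
c_3 = 1
q_3 = 6
t_3 = 7
a_4 = 8
b_4 = 10
c_4 = 7
b_5 = 8
c_5 = 5
q_5 = 4
t_5 = 3
a_6 = 2
b_6 = 14
c_6 = 3
p_6 = 6
t_6 = 6
a_7 = 3
b_7 = 18
s_7 = 2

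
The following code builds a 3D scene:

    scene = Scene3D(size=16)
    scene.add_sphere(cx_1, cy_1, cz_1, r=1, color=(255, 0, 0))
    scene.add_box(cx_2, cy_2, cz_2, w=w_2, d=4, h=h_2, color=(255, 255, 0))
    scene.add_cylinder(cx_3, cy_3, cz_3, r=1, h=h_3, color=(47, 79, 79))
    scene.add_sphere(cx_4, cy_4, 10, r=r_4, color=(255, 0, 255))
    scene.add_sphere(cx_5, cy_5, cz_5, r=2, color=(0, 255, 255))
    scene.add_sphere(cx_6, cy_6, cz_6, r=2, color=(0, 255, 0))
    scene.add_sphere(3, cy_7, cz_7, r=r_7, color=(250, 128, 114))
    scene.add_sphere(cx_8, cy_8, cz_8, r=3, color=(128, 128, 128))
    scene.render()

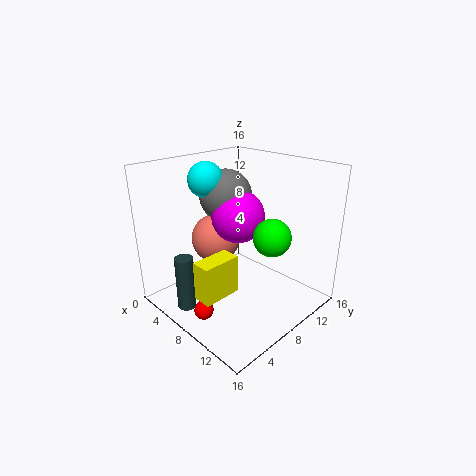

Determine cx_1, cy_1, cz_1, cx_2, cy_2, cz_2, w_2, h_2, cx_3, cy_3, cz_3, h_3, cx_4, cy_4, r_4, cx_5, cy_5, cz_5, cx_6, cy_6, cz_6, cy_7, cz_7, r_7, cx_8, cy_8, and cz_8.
cx_1 = 9; cy_1 = 2; cz_1 = 2; cx_2 = 9; cy_2 = 1; cz_2 = 4; w_2 = 2; h_2 = 4; cx_3 = 6; cy_3 = 2; cz_3 = 1; h_3 = 6; cx_4 = 7; cy_4 = 9; r_4 = 3; cx_5 = 4; cy_5 = 7; cz_5 = 14; cx_6 = 12; cy_6 = 9; cz_6 = 9; cy_7 = 9; cz_7 = 6; r_7 = 3; cx_8 = 5; cy_8 = 9; cz_8 = 12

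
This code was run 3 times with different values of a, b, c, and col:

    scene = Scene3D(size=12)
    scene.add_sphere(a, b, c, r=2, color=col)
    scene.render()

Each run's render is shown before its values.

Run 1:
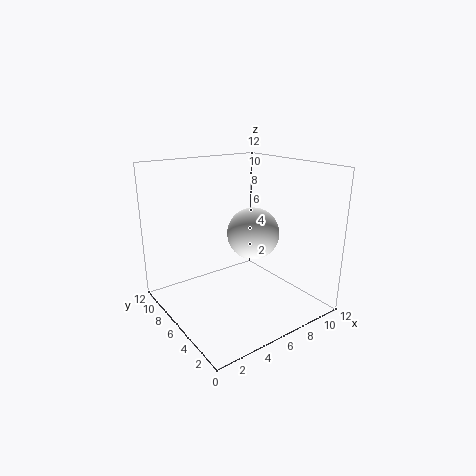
a = 6
b = 4
c = 7
col = 'white'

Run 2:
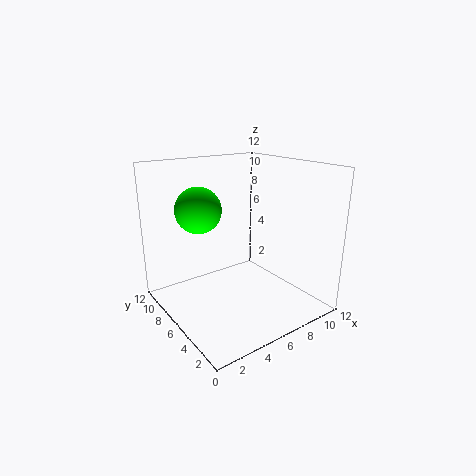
a = 4
b = 9
c = 8
col = 'lime'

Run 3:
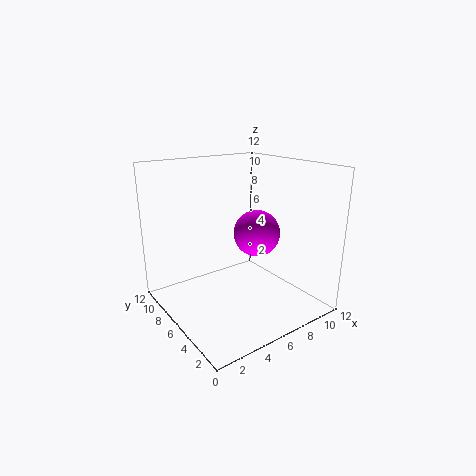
a = 8
b = 6
c = 6
col = 'magenta'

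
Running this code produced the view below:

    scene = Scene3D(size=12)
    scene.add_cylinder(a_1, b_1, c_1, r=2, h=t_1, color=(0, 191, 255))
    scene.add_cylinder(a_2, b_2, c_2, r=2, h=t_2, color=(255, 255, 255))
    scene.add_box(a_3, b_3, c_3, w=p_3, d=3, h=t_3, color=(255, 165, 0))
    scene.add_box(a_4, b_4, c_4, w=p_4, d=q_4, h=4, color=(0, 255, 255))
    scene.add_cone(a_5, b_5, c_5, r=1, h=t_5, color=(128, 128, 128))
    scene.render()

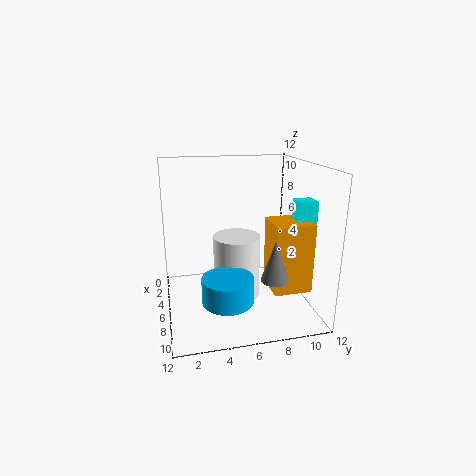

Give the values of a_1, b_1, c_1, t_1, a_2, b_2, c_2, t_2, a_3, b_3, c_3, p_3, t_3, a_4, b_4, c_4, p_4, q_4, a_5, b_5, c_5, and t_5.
a_1 = 9, b_1 = 4.5, c_1 = 2, t_1 = 2, a_2 = 5.5, b_2 = 6, c_2 = 0.5, t_2 = 5.5, a_3 = 7, b_3 = 8, c_3 = 2.5, p_3 = 3, t_3 = 5.5, a_4 = 7.5, b_4 = 10, c_4 = 5.5, p_4 = 1.5, q_4 = 1.5, a_5 = 11, b_5 = 7.5, c_5 = 4.5, t_5 = 3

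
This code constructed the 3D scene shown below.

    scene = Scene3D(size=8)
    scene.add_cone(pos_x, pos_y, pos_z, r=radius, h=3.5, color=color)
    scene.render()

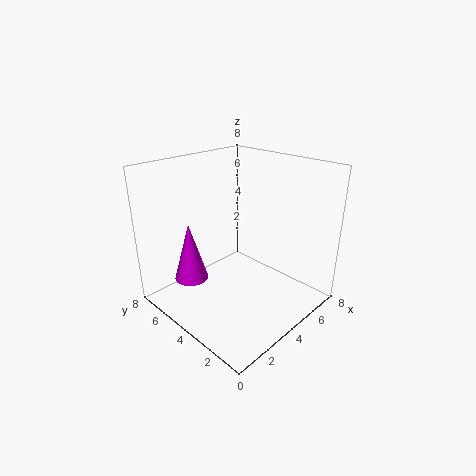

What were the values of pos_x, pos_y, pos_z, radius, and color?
pos_x = 2.5; pos_y = 6.5; pos_z = 1; radius = 1; color = 'magenta'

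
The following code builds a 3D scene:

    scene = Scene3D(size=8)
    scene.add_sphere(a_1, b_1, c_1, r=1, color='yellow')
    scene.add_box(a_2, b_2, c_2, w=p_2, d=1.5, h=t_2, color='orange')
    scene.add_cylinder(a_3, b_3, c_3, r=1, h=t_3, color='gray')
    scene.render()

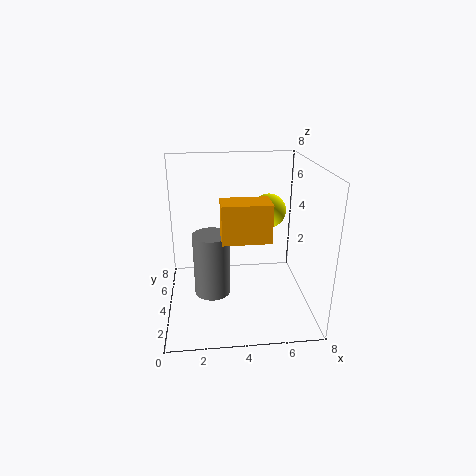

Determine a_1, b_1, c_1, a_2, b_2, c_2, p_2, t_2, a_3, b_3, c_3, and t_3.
a_1 = 6; b_1 = 5.5; c_1 = 5; a_2 = 3; b_2 = 2; c_2 = 4.5; p_2 = 2.5; t_2 = 2; a_3 = 2.5; b_3 = 3.5; c_3 = 1; t_3 = 3.5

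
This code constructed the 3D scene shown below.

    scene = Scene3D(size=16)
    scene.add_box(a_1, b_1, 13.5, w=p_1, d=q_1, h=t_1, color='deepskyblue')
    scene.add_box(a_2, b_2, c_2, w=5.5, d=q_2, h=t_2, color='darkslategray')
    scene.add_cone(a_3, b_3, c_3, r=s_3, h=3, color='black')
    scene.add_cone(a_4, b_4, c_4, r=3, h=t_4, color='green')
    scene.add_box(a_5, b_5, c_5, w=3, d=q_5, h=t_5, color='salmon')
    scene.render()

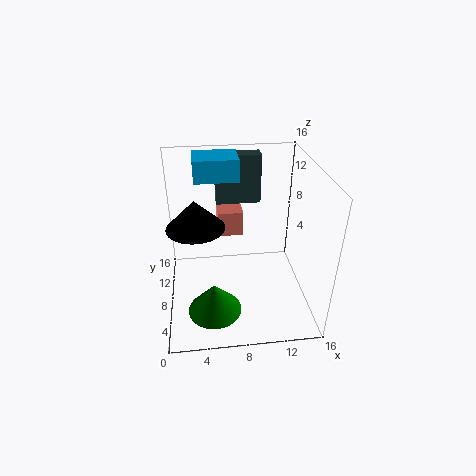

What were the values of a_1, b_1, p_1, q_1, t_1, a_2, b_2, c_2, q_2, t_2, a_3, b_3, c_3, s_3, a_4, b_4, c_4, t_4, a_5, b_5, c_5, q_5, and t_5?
a_1 = 3.5, b_1 = 10.5, p_1 = 5, q_1 = 4, t_1 = 2.5, a_2 = 6, b_2 = 13.5, c_2 = 9.5, q_2 = 2, t_2 = 6, a_3 = 3.5, b_3 = 6.5, c_3 = 10.5, s_3 = 3, a_4 = 5, b_4 = 5, c_4 = 0.5, t_4 = 3.5, a_5 = 6, b_5 = 11, c_5 = 6.5, q_5 = 3, t_5 = 3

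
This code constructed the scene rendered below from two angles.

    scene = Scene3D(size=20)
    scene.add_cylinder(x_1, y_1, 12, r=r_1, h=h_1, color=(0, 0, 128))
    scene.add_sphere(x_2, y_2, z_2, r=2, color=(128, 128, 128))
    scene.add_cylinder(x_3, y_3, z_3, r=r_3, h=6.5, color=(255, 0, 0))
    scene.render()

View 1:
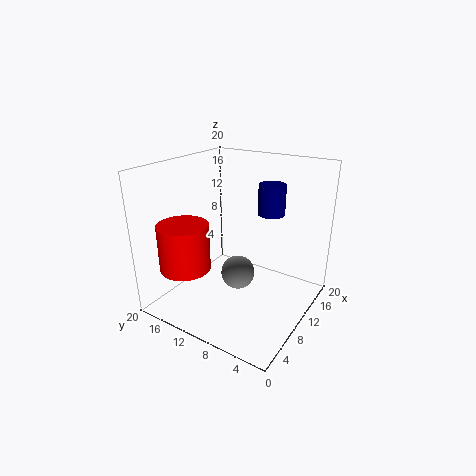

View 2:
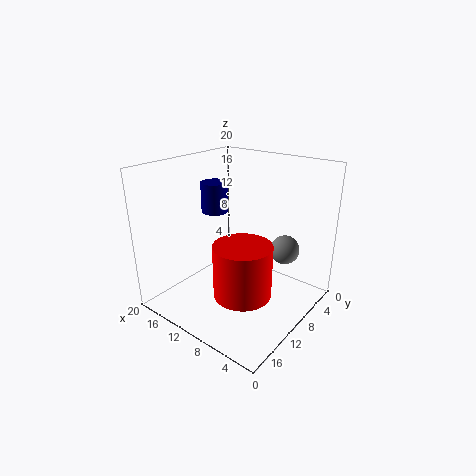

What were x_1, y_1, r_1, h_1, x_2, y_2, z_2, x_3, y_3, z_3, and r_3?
x_1 = 16
y_1 = 8
r_1 = 2
h_1 = 4.5
x_2 = 4.5
y_2 = 6.5
z_2 = 8.5
x_3 = 5
y_3 = 15.5
z_3 = 6
r_3 = 3.5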